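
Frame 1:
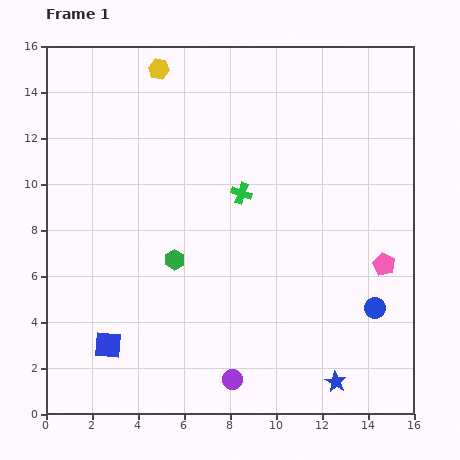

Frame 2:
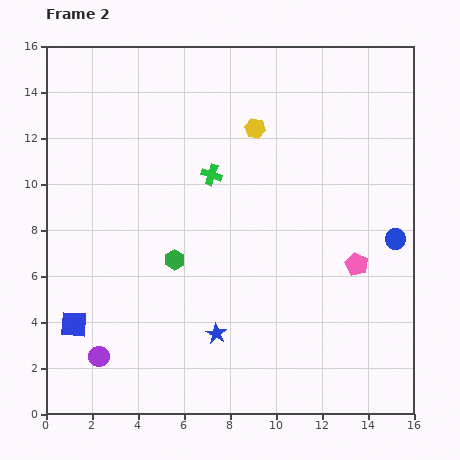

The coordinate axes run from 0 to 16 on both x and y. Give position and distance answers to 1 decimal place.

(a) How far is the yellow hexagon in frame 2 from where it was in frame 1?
4.9

The yellow hexagon moved from (4.9, 15.0) to (9.1, 12.4), a distance of √(4.2² + 2.6²) ≈ 4.9.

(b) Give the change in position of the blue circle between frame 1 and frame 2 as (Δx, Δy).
(0.9, 3.0)

The blue circle was at (14.3, 4.6) in frame 1 and (15.2, 7.6) in frame 2.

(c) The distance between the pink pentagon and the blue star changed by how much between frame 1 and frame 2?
+1.3

Distance in frame 1: 5.5. Distance in frame 2: 6.8.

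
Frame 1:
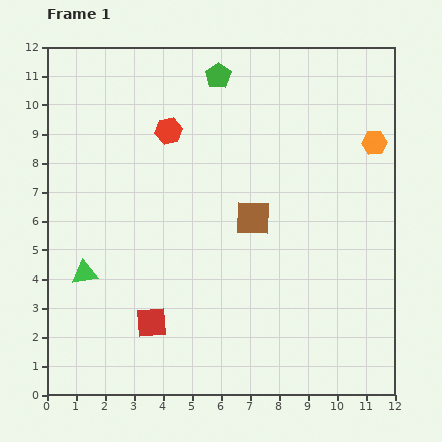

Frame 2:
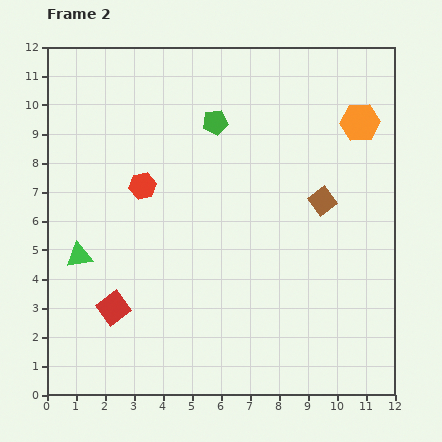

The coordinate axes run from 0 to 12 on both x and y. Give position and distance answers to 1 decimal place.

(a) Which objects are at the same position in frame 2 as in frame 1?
none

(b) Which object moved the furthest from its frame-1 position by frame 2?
the brown square

(moved 2.5; next 2.1)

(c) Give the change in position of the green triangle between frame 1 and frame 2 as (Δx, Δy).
(-0.2, 0.6)

The green triangle was at (1.3, 4.2) in frame 1 and (1.1, 4.8) in frame 2.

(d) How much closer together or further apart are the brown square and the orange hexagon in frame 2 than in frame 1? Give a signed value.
-1.9

Distance in frame 1: 4.9. Distance in frame 2: 3.0.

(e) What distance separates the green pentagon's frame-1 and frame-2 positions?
1.6

The green pentagon moved from (5.9, 11.0) to (5.8, 9.4), a distance of √(0.1² + 1.6²) ≈ 1.6.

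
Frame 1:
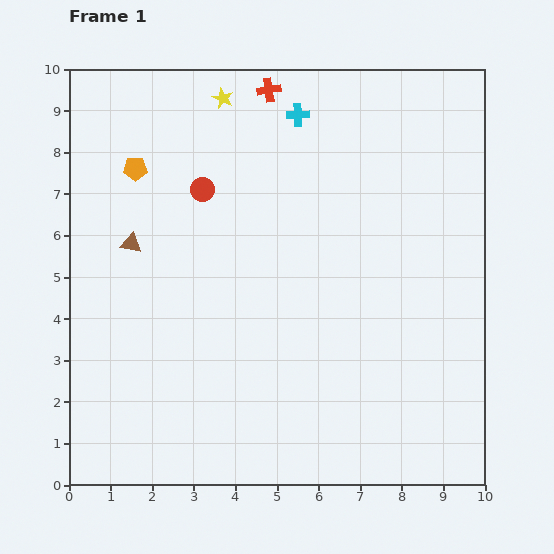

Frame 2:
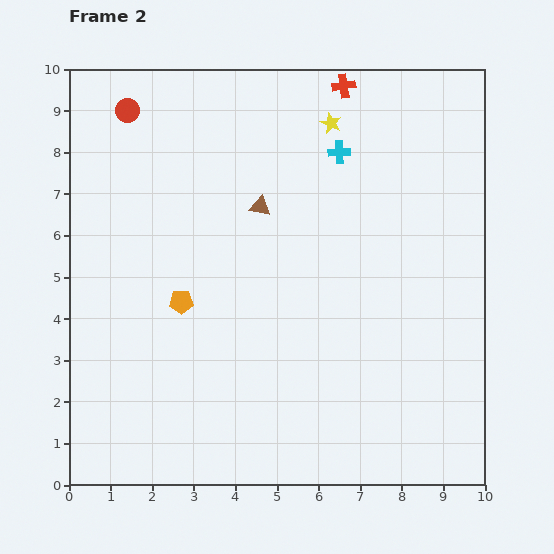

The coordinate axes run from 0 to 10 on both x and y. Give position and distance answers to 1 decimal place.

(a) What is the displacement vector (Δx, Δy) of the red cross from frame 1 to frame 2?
(1.8, 0.1)

The red cross was at (4.8, 9.5) in frame 1 and (6.6, 9.6) in frame 2.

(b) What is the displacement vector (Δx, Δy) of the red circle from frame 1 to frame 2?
(-1.8, 1.9)

The red circle was at (3.2, 7.1) in frame 1 and (1.4, 9.0) in frame 2.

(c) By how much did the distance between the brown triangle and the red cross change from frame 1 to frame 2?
-1.5

Distance in frame 1: 5.0. Distance in frame 2: 3.5.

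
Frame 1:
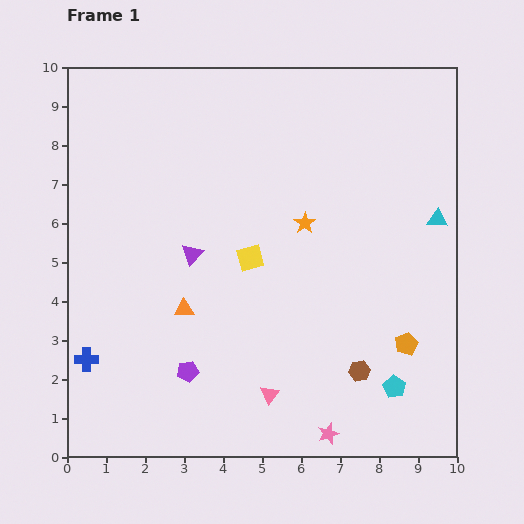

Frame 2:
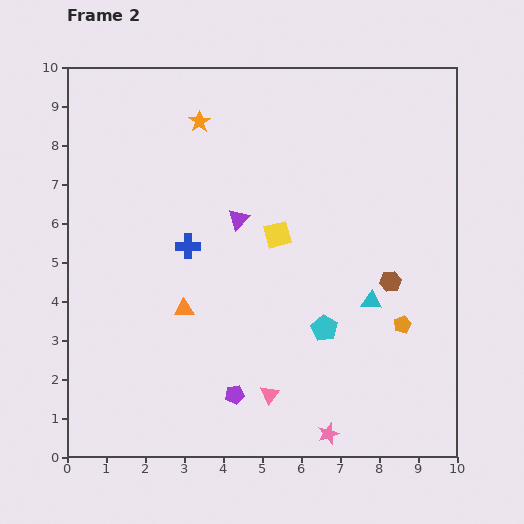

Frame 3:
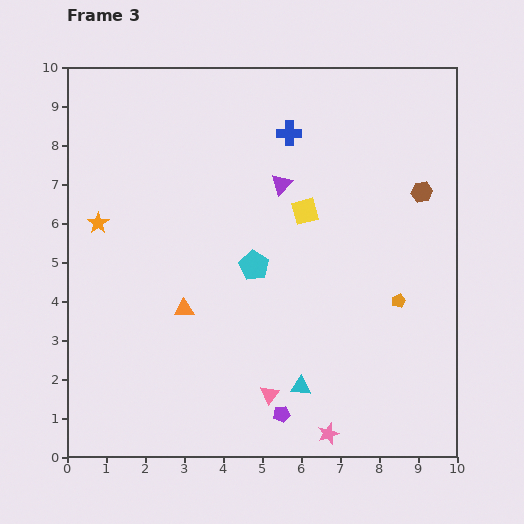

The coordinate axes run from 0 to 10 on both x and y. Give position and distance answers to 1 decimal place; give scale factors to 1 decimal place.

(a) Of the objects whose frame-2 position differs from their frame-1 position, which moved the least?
the orange pentagon

(moved 0.5)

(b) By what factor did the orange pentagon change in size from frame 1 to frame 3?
0.6×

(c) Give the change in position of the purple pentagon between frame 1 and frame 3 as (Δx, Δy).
(2.4, -1.1)

The purple pentagon was at (3.1, 2.2) in frame 1 and (5.5, 1.1) in frame 3.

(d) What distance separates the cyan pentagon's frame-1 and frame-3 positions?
4.8

The cyan pentagon moved from (8.4, 1.8) to (4.8, 4.9), a distance of √(3.6² + 3.1²) ≈ 4.8.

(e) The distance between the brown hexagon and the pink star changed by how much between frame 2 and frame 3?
+2.4

Distance in frame 2: 4.2. Distance in frame 3: 6.6.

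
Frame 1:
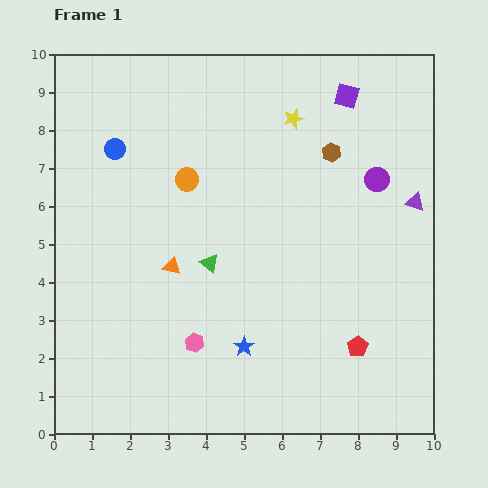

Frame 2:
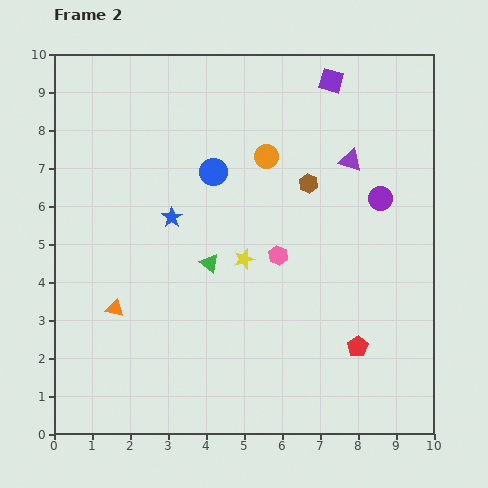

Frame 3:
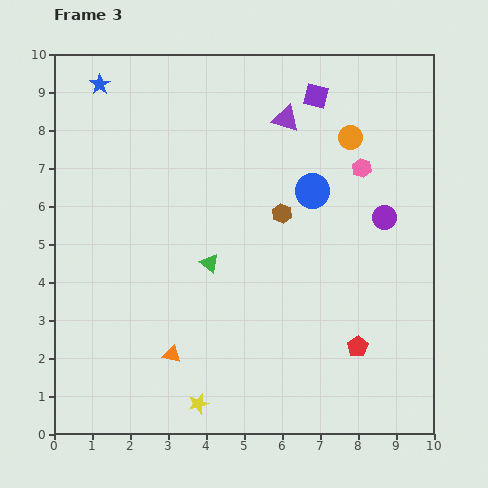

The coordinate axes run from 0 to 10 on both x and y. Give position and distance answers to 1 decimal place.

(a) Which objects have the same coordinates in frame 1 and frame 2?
the red pentagon, the green triangle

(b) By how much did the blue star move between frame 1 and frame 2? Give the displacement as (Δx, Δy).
(-1.9, 3.4)

The blue star was at (5.0, 2.3) in frame 1 and (3.1, 5.7) in frame 2.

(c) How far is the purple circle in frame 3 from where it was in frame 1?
1.0

The purple circle moved from (8.5, 6.7) to (8.7, 5.7), a distance of √(0.2² + 1.0²) ≈ 1.0.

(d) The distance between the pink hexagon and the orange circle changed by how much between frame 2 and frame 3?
-1.7

Distance in frame 2: 2.6. Distance in frame 3: 0.9.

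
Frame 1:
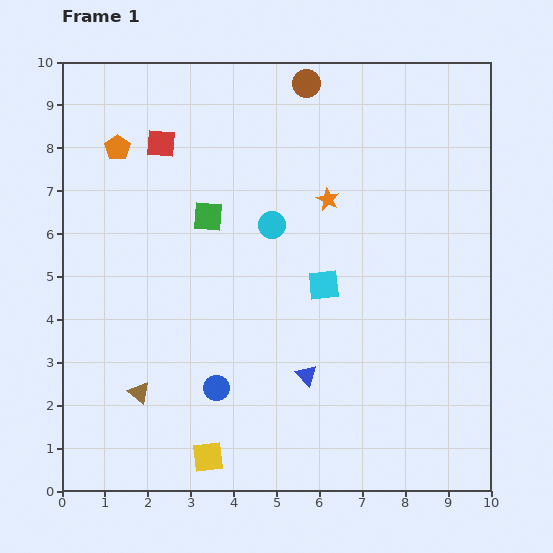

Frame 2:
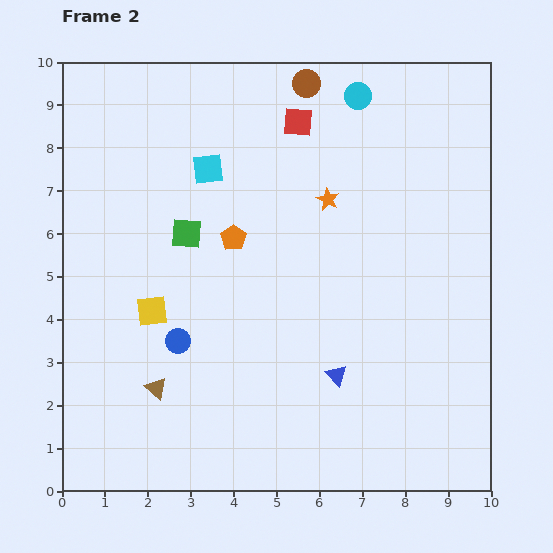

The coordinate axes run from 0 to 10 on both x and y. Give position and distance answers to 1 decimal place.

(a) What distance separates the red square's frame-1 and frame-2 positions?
3.2

The red square moved from (2.3, 8.1) to (5.5, 8.6), a distance of √(3.2² + 0.5²) ≈ 3.2.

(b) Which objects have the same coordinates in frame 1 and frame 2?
the orange star, the brown circle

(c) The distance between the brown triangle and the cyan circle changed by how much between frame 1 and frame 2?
+3.3

Distance in frame 1: 5.0. Distance in frame 2: 8.3.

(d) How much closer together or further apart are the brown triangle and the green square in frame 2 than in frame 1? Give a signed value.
-0.7

Distance in frame 1: 4.4. Distance in frame 2: 3.7.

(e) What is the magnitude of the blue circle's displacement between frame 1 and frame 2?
1.4

The blue circle moved from (3.6, 2.4) to (2.7, 3.5), a distance of √(0.9² + 1.1²) ≈ 1.4.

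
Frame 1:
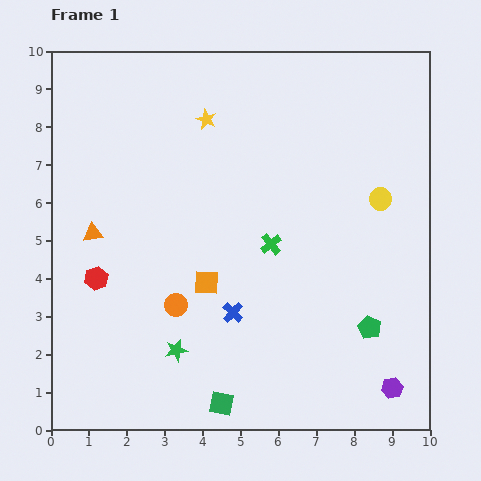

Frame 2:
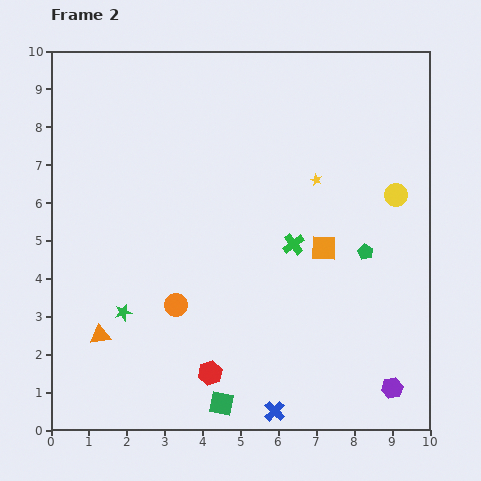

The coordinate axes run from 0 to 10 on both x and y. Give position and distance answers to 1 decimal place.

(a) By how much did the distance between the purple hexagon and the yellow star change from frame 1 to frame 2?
-2.7

Distance in frame 1: 8.6. Distance in frame 2: 5.9.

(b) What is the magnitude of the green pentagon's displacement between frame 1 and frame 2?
2.0

The green pentagon moved from (8.4, 2.7) to (8.3, 4.7), a distance of √(0.1² + 2.0²) ≈ 2.0.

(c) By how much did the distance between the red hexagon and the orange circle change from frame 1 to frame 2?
-0.2

Distance in frame 1: 2.2. Distance in frame 2: 2.0.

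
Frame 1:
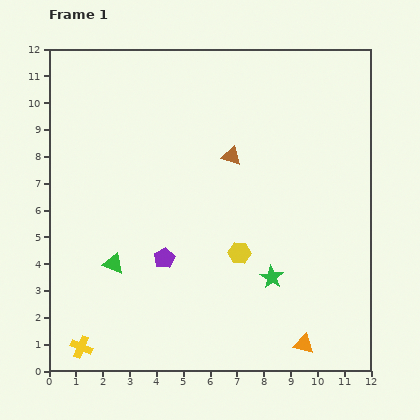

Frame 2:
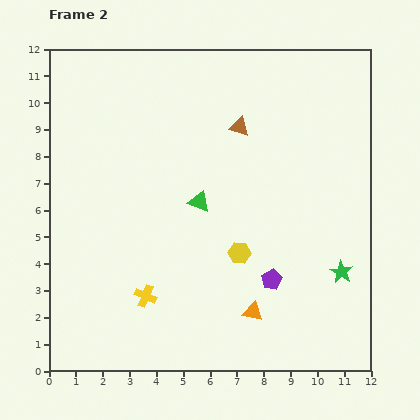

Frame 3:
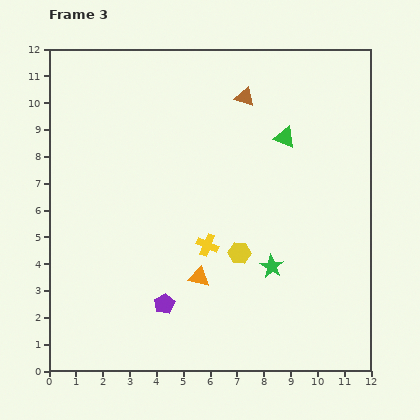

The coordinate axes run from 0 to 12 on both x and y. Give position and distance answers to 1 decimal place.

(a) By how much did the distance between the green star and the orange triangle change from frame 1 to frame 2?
+0.8

Distance in frame 1: 2.8. Distance in frame 2: 3.6.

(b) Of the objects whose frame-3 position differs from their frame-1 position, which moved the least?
the green star

(moved 0.4)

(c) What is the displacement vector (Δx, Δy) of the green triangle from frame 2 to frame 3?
(3.2, 2.4)

The green triangle was at (5.6, 6.3) in frame 2 and (8.8, 8.7) in frame 3.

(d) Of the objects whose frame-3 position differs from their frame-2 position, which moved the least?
the brown triangle

(moved 1.1)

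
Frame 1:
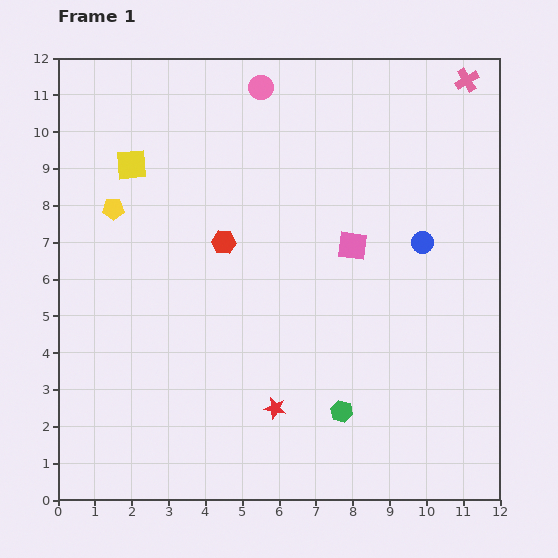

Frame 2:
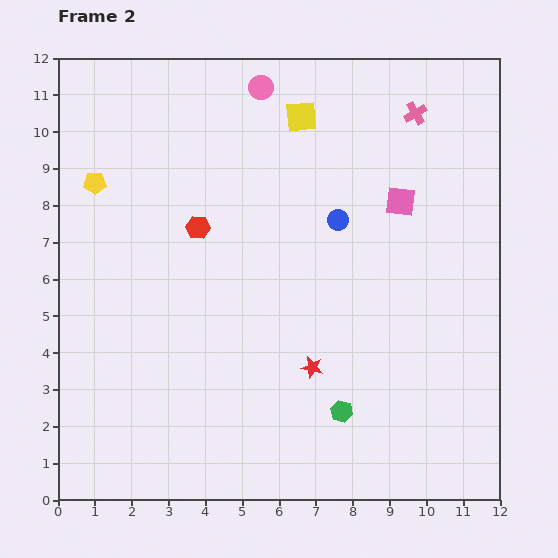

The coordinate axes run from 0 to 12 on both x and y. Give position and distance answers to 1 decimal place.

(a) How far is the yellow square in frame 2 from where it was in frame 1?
4.8

The yellow square moved from (2.0, 9.1) to (6.6, 10.4), a distance of √(4.6² + 1.3²) ≈ 4.8.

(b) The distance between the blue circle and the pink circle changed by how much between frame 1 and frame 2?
-1.9

Distance in frame 1: 6.1. Distance in frame 2: 4.2.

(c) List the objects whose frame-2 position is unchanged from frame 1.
the pink circle, the green hexagon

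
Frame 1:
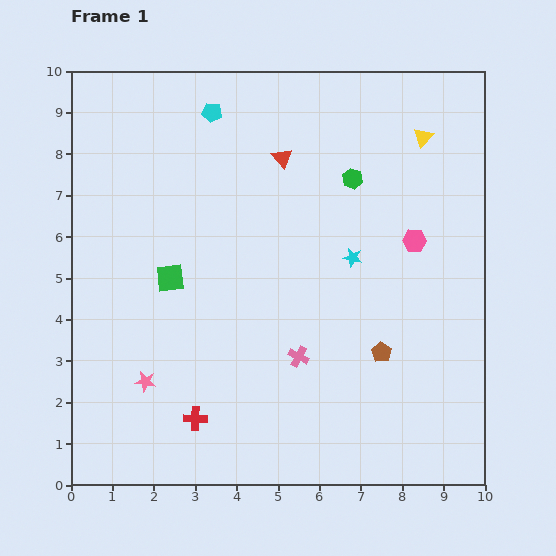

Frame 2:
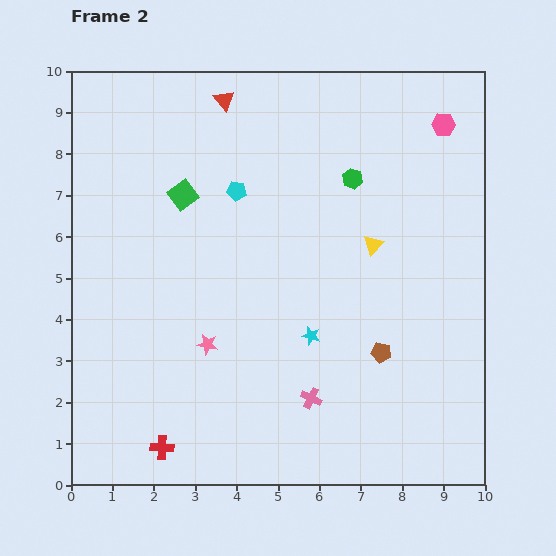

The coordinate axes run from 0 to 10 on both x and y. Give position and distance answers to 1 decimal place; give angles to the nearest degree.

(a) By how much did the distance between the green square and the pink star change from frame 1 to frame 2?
+1.0

Distance in frame 1: 2.6. Distance in frame 2: 3.6.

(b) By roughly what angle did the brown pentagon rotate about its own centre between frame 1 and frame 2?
22° counter-clockwise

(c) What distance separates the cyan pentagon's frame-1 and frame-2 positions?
2.0

The cyan pentagon moved from (3.4, 9.0) to (4.0, 7.1), a distance of √(0.6² + 1.9²) ≈ 2.0.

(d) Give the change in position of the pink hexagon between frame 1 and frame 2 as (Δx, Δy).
(0.7, 2.8)

The pink hexagon was at (8.3, 5.9) in frame 1 and (9.0, 8.7) in frame 2.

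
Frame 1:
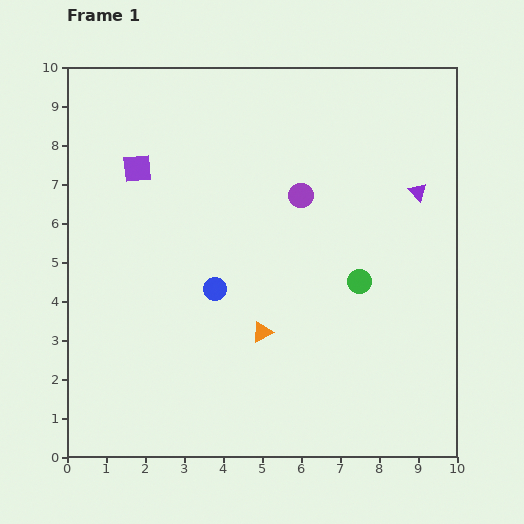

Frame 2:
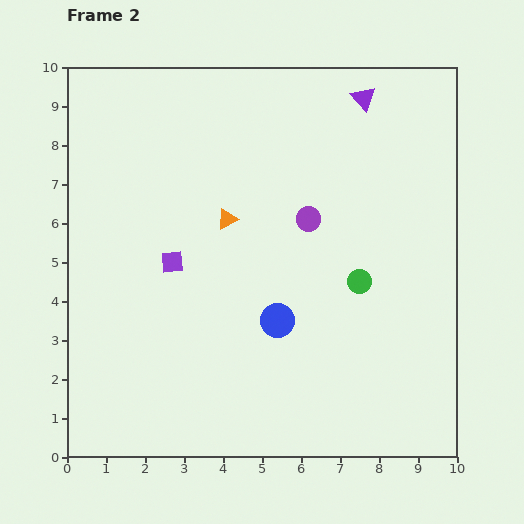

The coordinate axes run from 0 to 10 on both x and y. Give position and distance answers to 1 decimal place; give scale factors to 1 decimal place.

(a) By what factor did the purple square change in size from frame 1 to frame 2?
0.8×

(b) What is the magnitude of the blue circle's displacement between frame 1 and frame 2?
1.8

The blue circle moved from (3.8, 4.3) to (5.4, 3.5), a distance of √(1.6² + 0.8²) ≈ 1.8.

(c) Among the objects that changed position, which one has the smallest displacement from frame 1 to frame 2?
the purple circle

(moved 0.6)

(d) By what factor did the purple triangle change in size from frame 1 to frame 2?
1.3×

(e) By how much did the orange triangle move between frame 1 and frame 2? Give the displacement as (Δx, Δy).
(-0.9, 2.9)

The orange triangle was at (5.0, 3.2) in frame 1 and (4.1, 6.1) in frame 2.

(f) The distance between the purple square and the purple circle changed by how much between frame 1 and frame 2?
-0.6

Distance in frame 1: 4.3. Distance in frame 2: 3.7.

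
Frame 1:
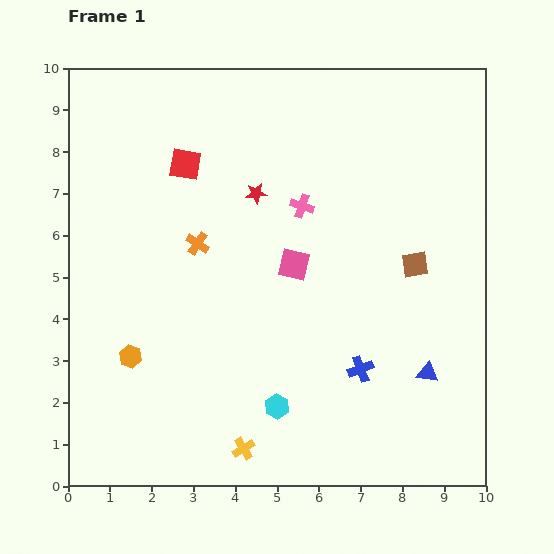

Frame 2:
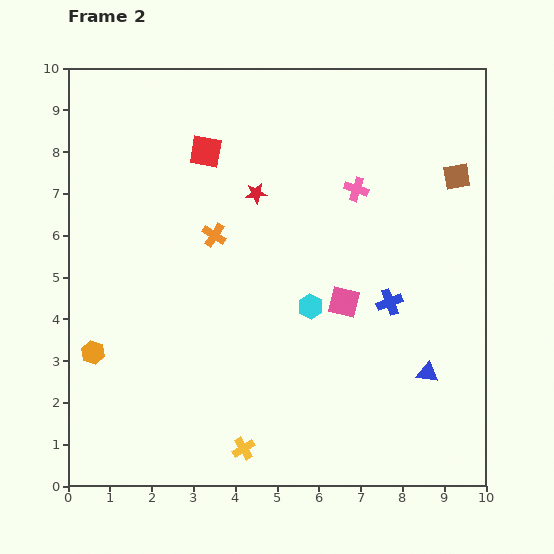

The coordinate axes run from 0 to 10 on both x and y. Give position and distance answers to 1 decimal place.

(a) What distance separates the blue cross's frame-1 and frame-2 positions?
1.7

The blue cross moved from (7.0, 2.8) to (7.7, 4.4), a distance of √(0.7² + 1.6²) ≈ 1.7.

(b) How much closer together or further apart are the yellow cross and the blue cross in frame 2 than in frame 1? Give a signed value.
+1.5

Distance in frame 1: 3.4. Distance in frame 2: 4.9.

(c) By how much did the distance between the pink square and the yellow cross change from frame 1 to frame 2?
-0.4

Distance in frame 1: 4.6. Distance in frame 2: 4.2.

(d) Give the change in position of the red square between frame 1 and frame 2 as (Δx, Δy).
(0.5, 0.3)

The red square was at (2.8, 7.7) in frame 1 and (3.3, 8.0) in frame 2.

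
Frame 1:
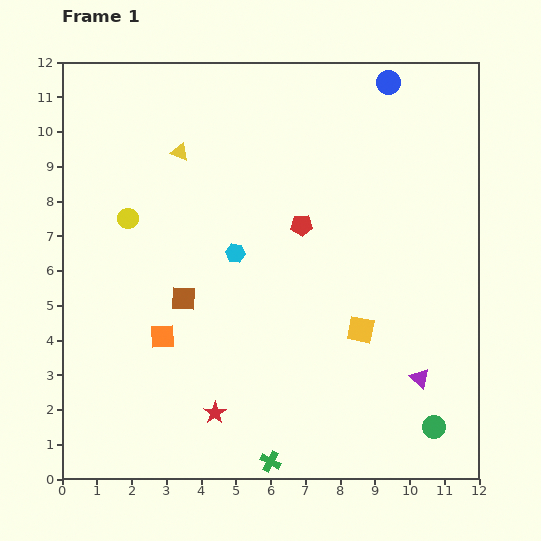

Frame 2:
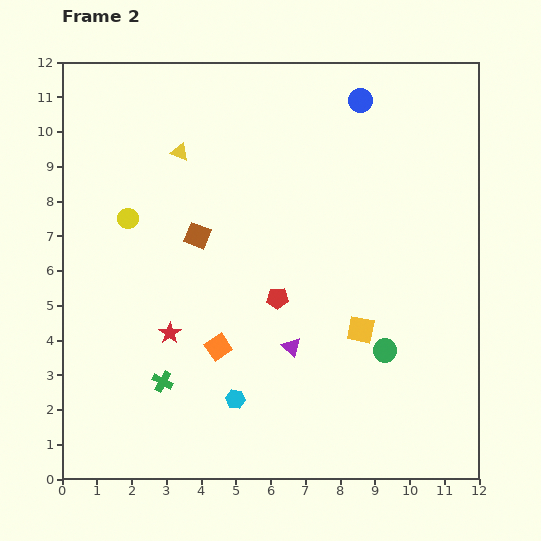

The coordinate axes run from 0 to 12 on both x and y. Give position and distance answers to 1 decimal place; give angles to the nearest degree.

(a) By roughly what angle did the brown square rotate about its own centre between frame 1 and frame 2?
19° clockwise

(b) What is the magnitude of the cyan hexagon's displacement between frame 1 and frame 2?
4.2

The cyan hexagon moved from (5.0, 6.5) to (5.0, 2.3), a distance of √(0.0² + 4.2²) ≈ 4.2.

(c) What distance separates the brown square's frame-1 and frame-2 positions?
1.8

The brown square moved from (3.5, 5.2) to (3.9, 7.0), a distance of √(0.4² + 1.8²) ≈ 1.8.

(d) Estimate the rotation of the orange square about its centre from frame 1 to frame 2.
33° counter-clockwise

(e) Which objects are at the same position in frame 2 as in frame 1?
the yellow circle, the yellow square, the yellow triangle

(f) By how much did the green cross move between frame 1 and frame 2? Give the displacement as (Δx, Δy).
(-3.1, 2.3)

The green cross was at (6.0, 0.5) in frame 1 and (2.9, 2.8) in frame 2.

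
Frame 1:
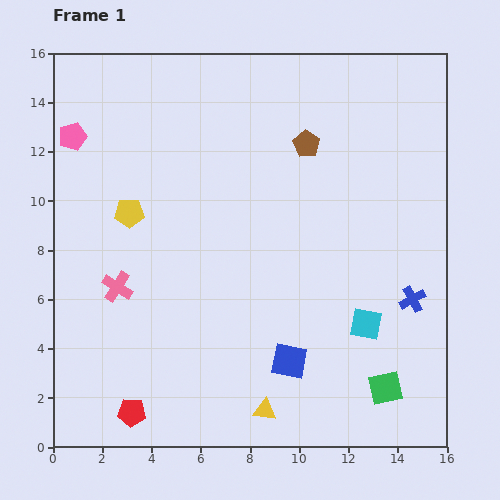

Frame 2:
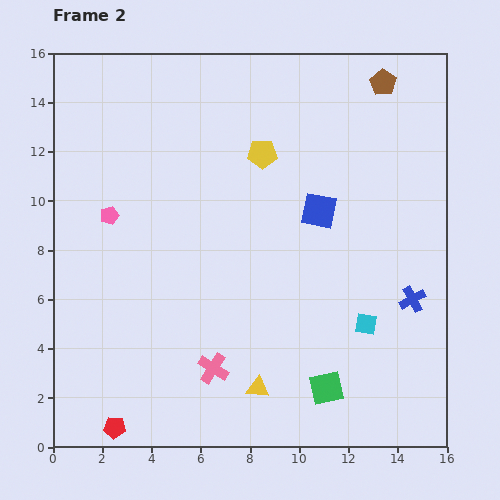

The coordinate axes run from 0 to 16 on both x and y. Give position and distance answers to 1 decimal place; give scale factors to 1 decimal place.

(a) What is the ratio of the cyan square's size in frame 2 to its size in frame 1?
0.7×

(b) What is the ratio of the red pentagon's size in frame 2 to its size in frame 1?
0.8×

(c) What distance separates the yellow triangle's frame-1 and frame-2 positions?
0.9

The yellow triangle moved from (8.6, 1.5) to (8.3, 2.4), a distance of √(0.3² + 0.9²) ≈ 0.9.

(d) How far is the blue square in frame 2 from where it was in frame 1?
6.2

The blue square moved from (9.6, 3.5) to (10.8, 9.6), a distance of √(1.2² + 6.1²) ≈ 6.2.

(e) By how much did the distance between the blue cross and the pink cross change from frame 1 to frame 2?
-3.4

Distance in frame 1: 12.0. Distance in frame 2: 8.6.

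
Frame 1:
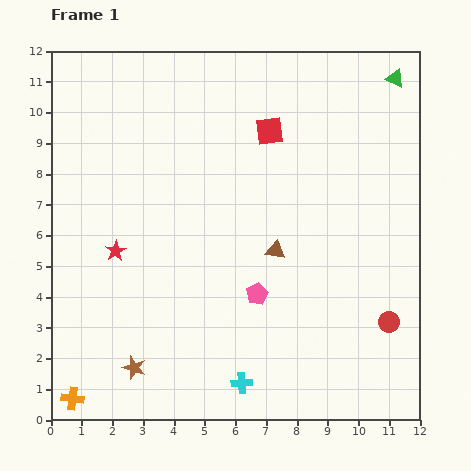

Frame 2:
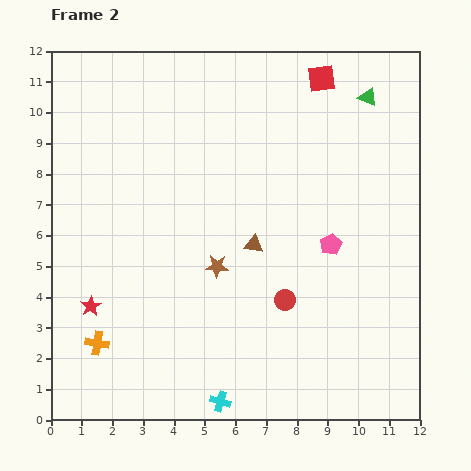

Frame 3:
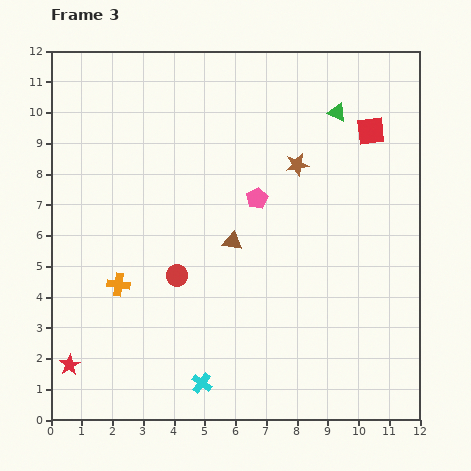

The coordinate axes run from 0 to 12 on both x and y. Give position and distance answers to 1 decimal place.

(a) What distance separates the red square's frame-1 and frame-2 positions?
2.4

The red square moved from (7.1, 9.4) to (8.8, 11.1), a distance of √(1.7² + 1.7²) ≈ 2.4.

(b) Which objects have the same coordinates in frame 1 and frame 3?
none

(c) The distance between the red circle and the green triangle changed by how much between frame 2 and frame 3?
+0.3

Distance in frame 2: 7.1. Distance in frame 3: 7.4.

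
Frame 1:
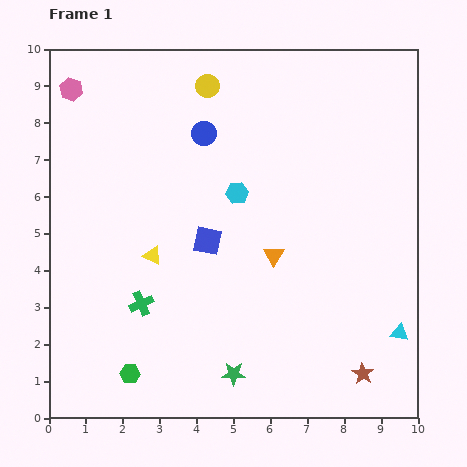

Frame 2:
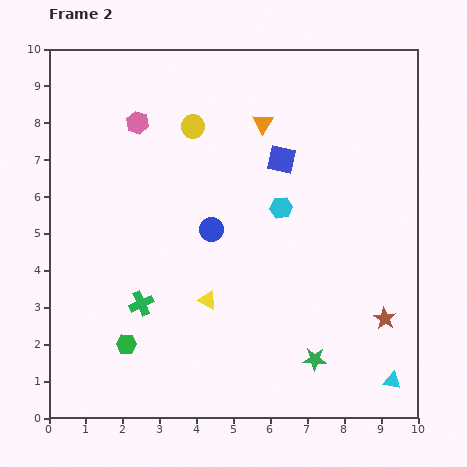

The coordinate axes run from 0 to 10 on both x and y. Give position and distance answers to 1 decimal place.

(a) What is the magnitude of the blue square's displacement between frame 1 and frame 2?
3.0

The blue square moved from (4.3, 4.8) to (6.3, 7.0), a distance of √(2.0² + 2.2²) ≈ 3.0.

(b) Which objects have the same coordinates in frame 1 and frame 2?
the green cross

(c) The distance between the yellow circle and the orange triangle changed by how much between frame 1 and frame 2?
-3.0

Distance in frame 1: 4.9. Distance in frame 2: 1.9.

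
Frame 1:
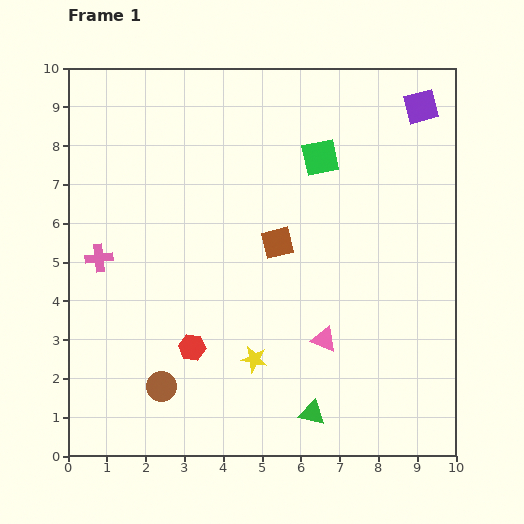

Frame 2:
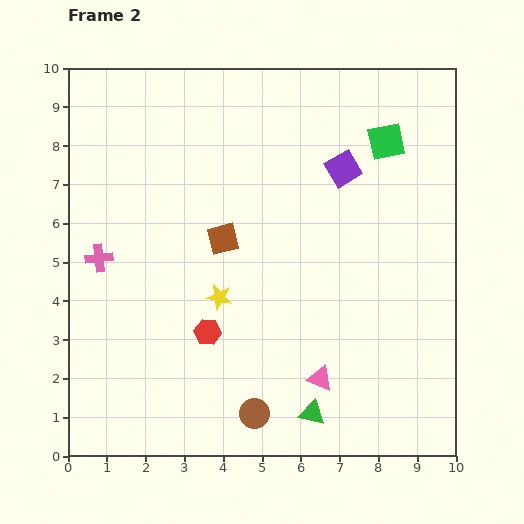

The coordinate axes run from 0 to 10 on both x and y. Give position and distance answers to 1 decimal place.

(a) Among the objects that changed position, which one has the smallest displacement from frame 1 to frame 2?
the red hexagon

(moved 0.6)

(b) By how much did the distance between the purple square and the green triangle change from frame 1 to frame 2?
-2.0

Distance in frame 1: 8.4. Distance in frame 2: 6.4.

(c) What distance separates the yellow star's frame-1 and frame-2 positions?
1.8

The yellow star moved from (4.8, 2.5) to (3.9, 4.1), a distance of √(0.9² + 1.6²) ≈ 1.8.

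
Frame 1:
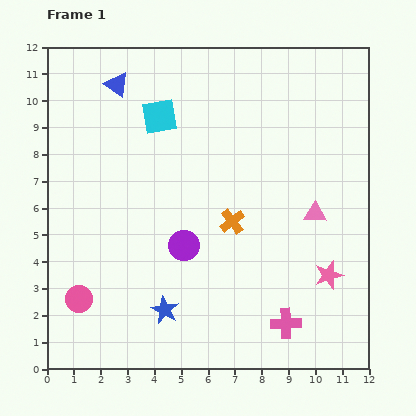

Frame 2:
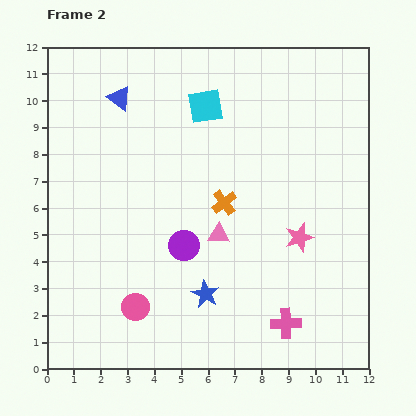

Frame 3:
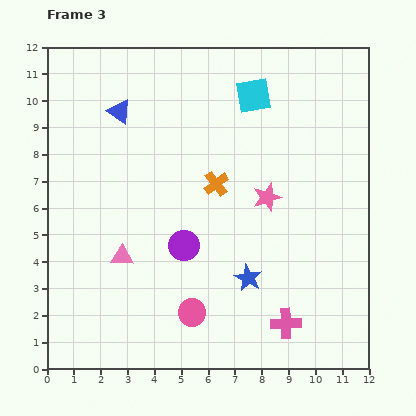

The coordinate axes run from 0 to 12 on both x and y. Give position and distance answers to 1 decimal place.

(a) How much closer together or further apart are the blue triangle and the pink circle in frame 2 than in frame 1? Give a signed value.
-0.3

Distance in frame 1: 8.1. Distance in frame 2: 7.8.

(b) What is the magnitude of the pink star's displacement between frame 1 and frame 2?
1.8

The pink star moved from (10.5, 3.5) to (9.4, 4.9), a distance of √(1.1² + 1.4²) ≈ 1.8.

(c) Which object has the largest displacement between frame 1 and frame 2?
the pink triangle

(moved 3.7; next 2.1)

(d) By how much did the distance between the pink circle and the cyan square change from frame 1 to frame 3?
+1.0

Distance in frame 1: 7.4. Distance in frame 3: 8.4.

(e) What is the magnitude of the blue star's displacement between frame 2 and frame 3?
1.7

The blue star moved from (5.9, 2.8) to (7.5, 3.4), a distance of √(1.6² + 0.6²) ≈ 1.7.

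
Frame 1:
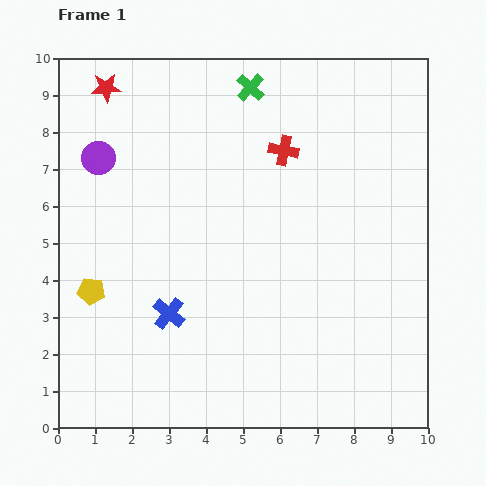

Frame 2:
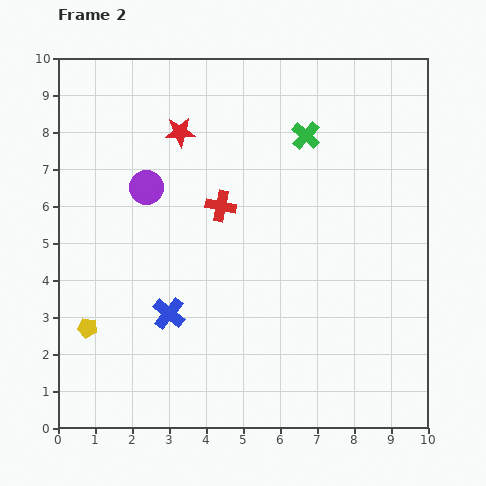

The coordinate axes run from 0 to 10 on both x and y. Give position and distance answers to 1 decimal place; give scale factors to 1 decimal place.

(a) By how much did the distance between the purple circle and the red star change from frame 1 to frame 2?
-0.2

Distance in frame 1: 1.9. Distance in frame 2: 1.7.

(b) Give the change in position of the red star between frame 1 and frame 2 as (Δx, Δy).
(2.0, -1.2)

The red star was at (1.3, 9.2) in frame 1 and (3.3, 8.0) in frame 2.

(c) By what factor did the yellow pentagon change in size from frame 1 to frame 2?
0.7×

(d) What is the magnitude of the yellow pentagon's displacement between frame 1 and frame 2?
1.0

The yellow pentagon moved from (0.9, 3.7) to (0.8, 2.7), a distance of √(0.1² + 1.0²) ≈ 1.0.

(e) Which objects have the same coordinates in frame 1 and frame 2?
the blue cross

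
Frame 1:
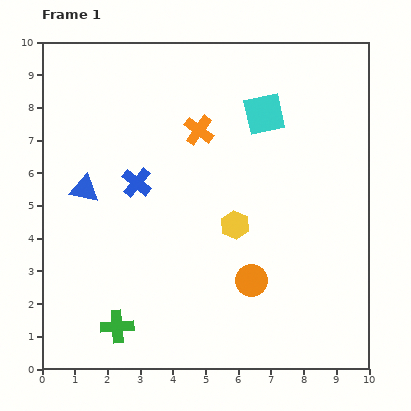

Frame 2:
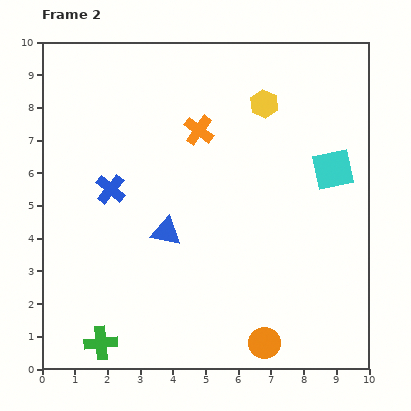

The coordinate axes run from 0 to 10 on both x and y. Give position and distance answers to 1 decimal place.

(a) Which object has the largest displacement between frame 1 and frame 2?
the yellow hexagon

(moved 3.8; next 2.8)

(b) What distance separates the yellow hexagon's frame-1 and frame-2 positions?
3.8

The yellow hexagon moved from (5.9, 4.4) to (6.8, 8.1), a distance of √(0.9² + 3.7²) ≈ 3.8.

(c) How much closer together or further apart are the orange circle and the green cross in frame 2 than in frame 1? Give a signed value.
+0.7

Distance in frame 1: 4.3. Distance in frame 2: 5.0.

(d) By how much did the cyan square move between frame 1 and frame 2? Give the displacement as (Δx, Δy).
(2.1, -1.7)

The cyan square was at (6.8, 7.8) in frame 1 and (8.9, 6.1) in frame 2.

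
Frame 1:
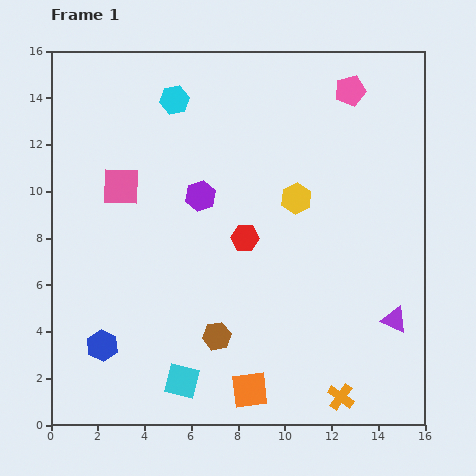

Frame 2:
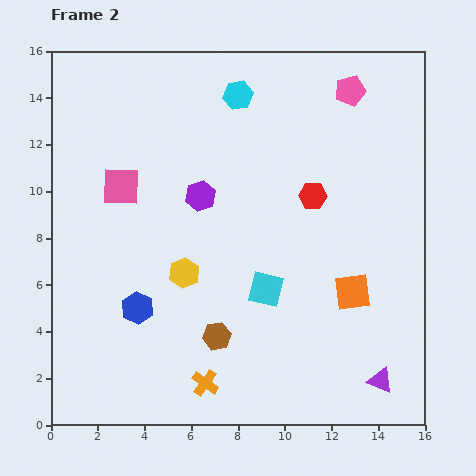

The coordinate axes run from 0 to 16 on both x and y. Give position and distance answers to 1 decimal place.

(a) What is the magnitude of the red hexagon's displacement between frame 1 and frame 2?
3.4

The red hexagon moved from (8.3, 8.0) to (11.2, 9.8), a distance of √(2.9² + 1.8²) ≈ 3.4.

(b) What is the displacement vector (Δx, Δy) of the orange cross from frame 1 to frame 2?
(-5.8, 0.6)

The orange cross was at (12.4, 1.2) in frame 1 and (6.6, 1.8) in frame 2.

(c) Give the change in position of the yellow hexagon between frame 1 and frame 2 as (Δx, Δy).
(-4.8, -3.2)

The yellow hexagon was at (10.5, 9.7) in frame 1 and (5.7, 6.5) in frame 2.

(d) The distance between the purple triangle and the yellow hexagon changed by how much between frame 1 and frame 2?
+2.9

Distance in frame 1: 6.7. Distance in frame 2: 9.6.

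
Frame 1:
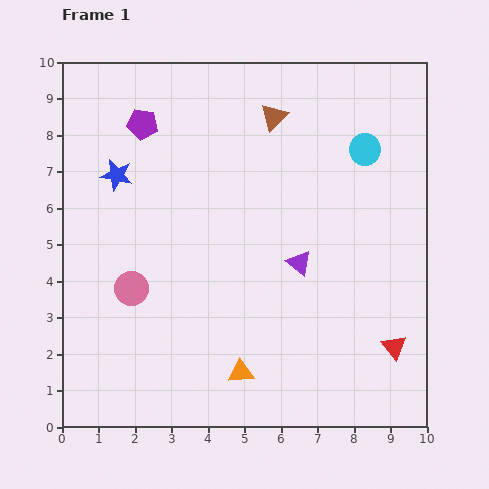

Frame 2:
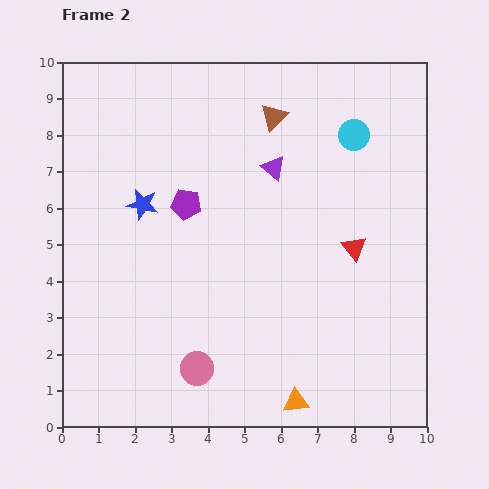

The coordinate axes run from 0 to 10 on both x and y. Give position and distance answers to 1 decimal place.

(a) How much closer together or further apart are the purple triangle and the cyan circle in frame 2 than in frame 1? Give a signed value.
-1.2

Distance in frame 1: 3.6. Distance in frame 2: 2.4.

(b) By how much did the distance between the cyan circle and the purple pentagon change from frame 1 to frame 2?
-1.1

Distance in frame 1: 6.1. Distance in frame 2: 5.0.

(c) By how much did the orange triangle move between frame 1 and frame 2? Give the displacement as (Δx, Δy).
(1.5, -0.8)

The orange triangle was at (4.9, 1.5) in frame 1 and (6.4, 0.7) in frame 2.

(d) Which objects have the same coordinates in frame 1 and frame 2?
the brown triangle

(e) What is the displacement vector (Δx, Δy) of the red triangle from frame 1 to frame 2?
(-1.1, 2.7)

The red triangle was at (9.1, 2.2) in frame 1 and (8.0, 4.9) in frame 2.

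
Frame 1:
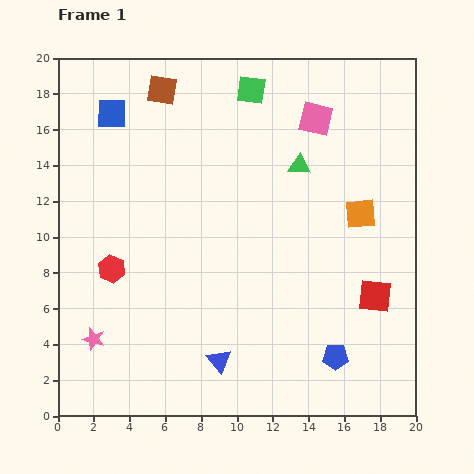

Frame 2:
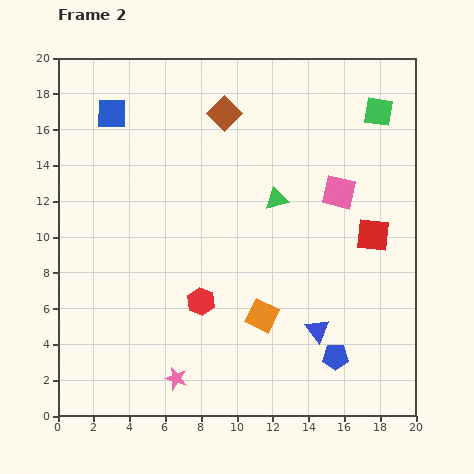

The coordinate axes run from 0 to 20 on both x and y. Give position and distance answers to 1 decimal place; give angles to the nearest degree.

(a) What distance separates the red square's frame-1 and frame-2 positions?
3.4

The red square moved from (17.7, 6.7) to (17.6, 10.1), a distance of √(0.1² + 3.4²) ≈ 3.4.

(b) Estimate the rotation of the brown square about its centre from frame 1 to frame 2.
36° clockwise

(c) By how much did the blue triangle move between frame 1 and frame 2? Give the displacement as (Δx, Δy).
(5.5, 1.7)

The blue triangle was at (9.0, 3.1) in frame 1 and (14.5, 4.8) in frame 2.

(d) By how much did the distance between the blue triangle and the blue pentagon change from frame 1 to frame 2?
-4.7

Distance in frame 1: 6.5. Distance in frame 2: 1.8.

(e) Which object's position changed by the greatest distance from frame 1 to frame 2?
the orange square

(moved 7.9; next 7.2)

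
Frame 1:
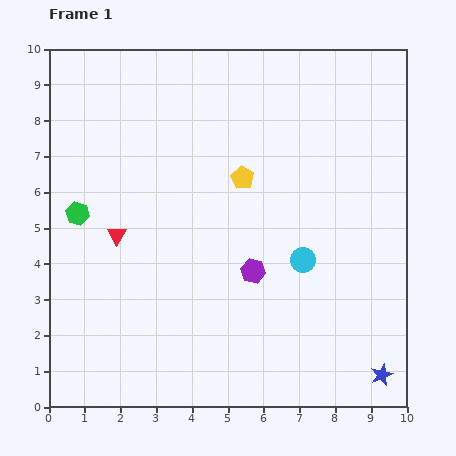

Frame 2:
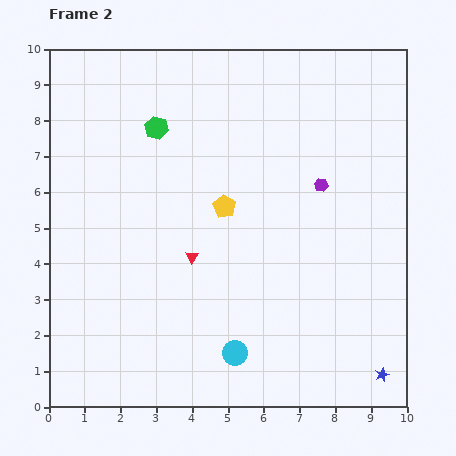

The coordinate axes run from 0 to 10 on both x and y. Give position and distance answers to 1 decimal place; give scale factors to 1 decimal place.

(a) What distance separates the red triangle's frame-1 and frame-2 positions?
2.2

The red triangle moved from (1.9, 4.8) to (4.0, 4.2), a distance of √(2.1² + 0.6²) ≈ 2.2.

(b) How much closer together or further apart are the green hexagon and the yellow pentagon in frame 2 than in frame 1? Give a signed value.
-1.8

Distance in frame 1: 4.7. Distance in frame 2: 2.9.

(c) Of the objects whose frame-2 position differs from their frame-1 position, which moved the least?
the yellow pentagon

(moved 0.9)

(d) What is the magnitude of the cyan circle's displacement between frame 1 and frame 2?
3.2

The cyan circle moved from (7.1, 4.1) to (5.2, 1.5), a distance of √(1.9² + 2.6²) ≈ 3.2.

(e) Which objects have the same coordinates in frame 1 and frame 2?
the blue star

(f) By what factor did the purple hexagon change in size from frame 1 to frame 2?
0.6×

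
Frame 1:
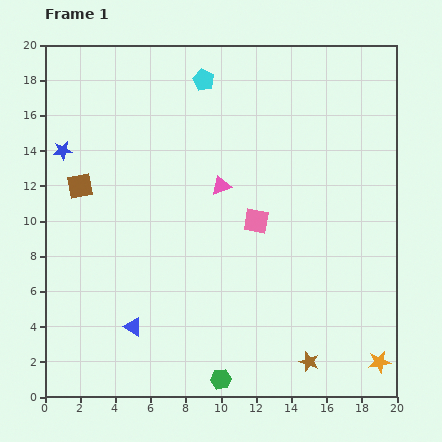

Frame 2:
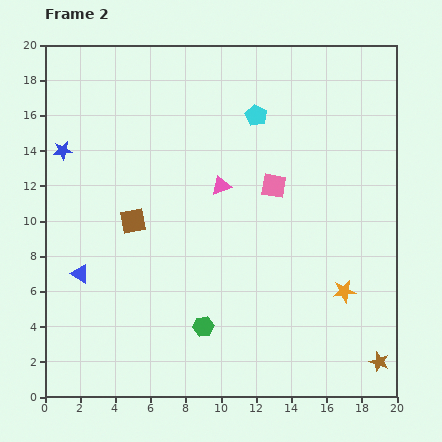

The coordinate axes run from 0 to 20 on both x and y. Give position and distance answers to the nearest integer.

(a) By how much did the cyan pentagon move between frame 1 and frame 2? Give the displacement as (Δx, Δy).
(3, -2)

The cyan pentagon was at (9, 18) in frame 1 and (12, 16) in frame 2.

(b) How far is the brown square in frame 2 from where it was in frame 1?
4

The brown square moved from (2, 12) to (5, 10), a distance of √(3² + 2²) ≈ 4.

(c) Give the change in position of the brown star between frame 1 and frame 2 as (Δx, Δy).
(4, 0)

The brown star was at (15, 2) in frame 1 and (19, 2) in frame 2.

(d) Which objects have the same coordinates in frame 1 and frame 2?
the blue star, the pink triangle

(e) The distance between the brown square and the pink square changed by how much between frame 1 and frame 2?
-2

Distance in frame 1: 10. Distance in frame 2: 8.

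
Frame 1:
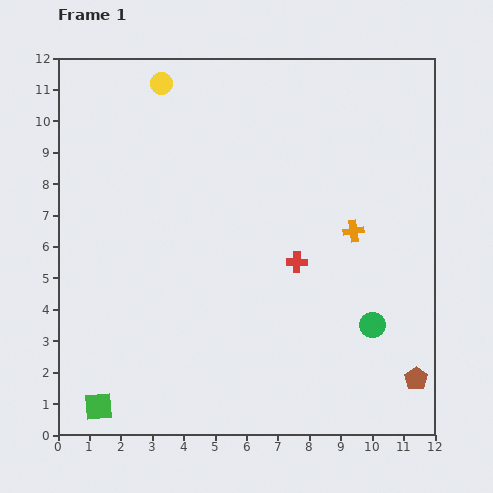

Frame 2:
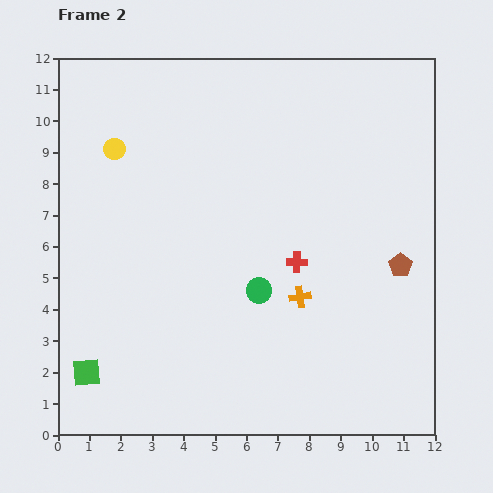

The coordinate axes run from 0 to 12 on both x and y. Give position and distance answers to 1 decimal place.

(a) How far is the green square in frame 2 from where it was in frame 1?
1.2

The green square moved from (1.3, 0.9) to (0.9, 2.0), a distance of √(0.4² + 1.1²) ≈ 1.2.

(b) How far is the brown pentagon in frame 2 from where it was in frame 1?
3.6

The brown pentagon moved from (11.4, 1.8) to (10.9, 5.4), a distance of √(0.5² + 3.6²) ≈ 3.6.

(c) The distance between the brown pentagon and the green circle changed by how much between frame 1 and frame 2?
+2.4

Distance in frame 1: 2.2. Distance in frame 2: 4.6.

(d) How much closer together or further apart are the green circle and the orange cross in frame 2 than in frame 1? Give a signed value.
-1.8

Distance in frame 1: 3.1. Distance in frame 2: 1.3.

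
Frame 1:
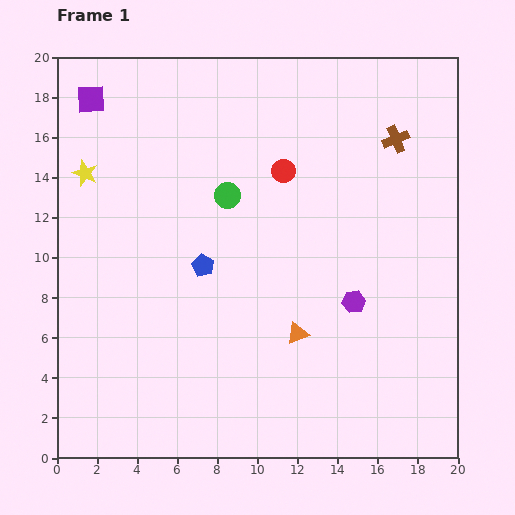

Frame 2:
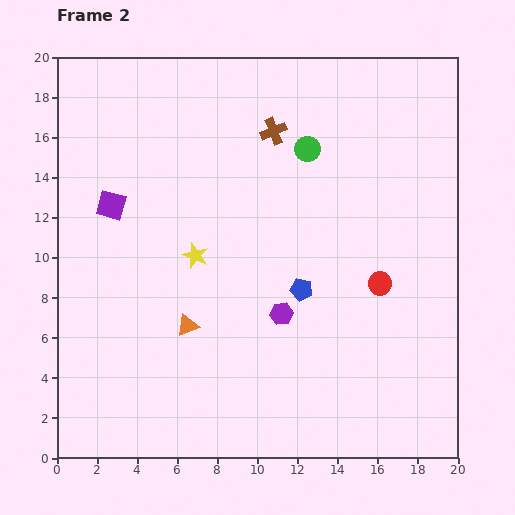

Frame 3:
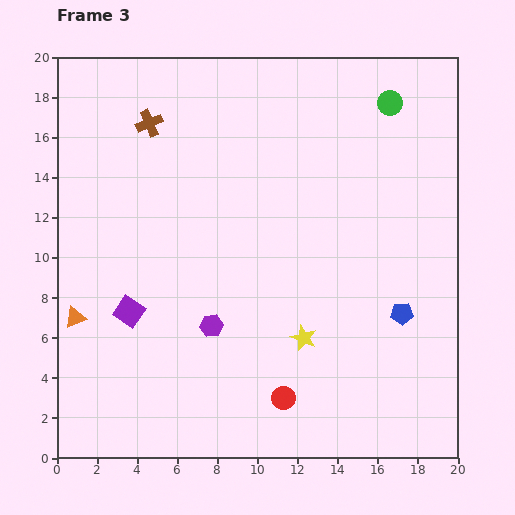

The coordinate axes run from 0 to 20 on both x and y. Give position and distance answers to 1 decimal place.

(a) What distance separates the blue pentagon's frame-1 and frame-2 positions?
5.0

The blue pentagon moved from (7.3, 9.6) to (12.2, 8.4), a distance of √(4.9² + 1.2²) ≈ 5.0.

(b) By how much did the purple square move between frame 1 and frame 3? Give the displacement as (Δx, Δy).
(1.9, -10.6)

The purple square was at (1.7, 17.9) in frame 1 and (3.6, 7.3) in frame 3.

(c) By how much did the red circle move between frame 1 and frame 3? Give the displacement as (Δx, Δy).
(0.0, -11.3)

The red circle was at (11.3, 14.3) in frame 1 and (11.3, 3.0) in frame 3.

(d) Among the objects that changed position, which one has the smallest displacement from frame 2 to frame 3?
the purple hexagon

(moved 3.6)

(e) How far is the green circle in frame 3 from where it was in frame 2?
4.7

The green circle moved from (12.5, 15.4) to (16.6, 17.7), a distance of √(4.1² + 2.3²) ≈ 4.7.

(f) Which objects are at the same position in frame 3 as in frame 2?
none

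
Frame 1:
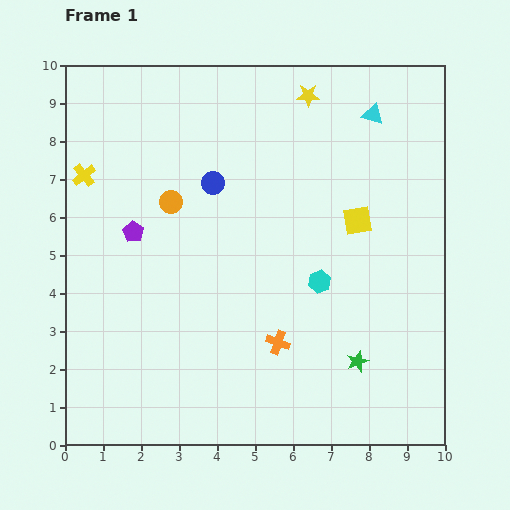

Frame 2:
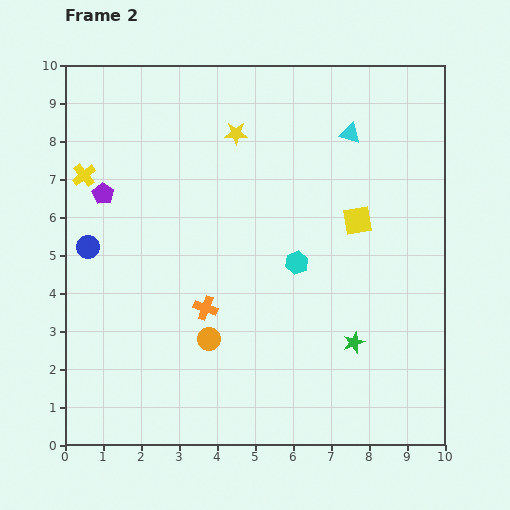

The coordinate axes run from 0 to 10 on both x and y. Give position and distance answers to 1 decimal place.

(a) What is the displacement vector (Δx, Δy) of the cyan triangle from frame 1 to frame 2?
(-0.6, -0.5)

The cyan triangle was at (8.1, 8.7) in frame 1 and (7.5, 8.2) in frame 2.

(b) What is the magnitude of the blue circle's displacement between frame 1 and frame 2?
3.7

The blue circle moved from (3.9, 6.9) to (0.6, 5.2), a distance of √(3.3² + 1.7²) ≈ 3.7.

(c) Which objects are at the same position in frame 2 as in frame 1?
the yellow square, the yellow cross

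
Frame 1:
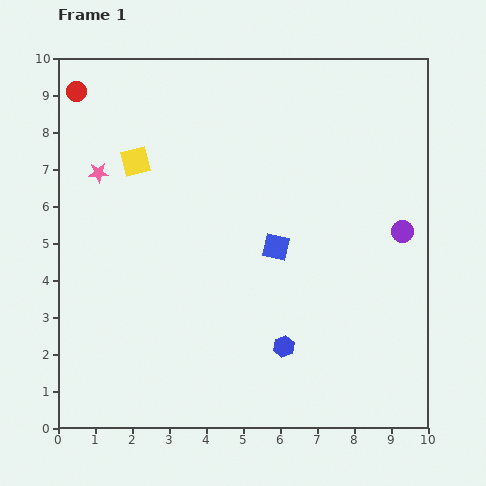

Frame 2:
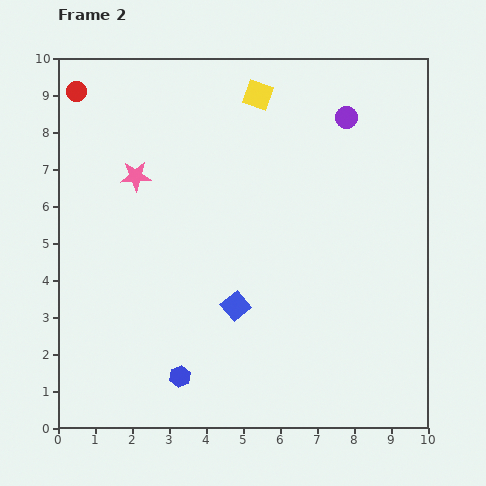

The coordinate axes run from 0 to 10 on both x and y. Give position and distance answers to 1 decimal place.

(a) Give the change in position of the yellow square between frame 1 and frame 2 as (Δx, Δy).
(3.3, 1.8)

The yellow square was at (2.1, 7.2) in frame 1 and (5.4, 9.0) in frame 2.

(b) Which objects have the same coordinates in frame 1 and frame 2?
the red circle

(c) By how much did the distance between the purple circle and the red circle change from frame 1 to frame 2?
-2.3

Distance in frame 1: 9.6. Distance in frame 2: 7.3.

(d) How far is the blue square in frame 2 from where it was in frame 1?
1.9

The blue square moved from (5.9, 4.9) to (4.8, 3.3), a distance of √(1.1² + 1.6²) ≈ 1.9.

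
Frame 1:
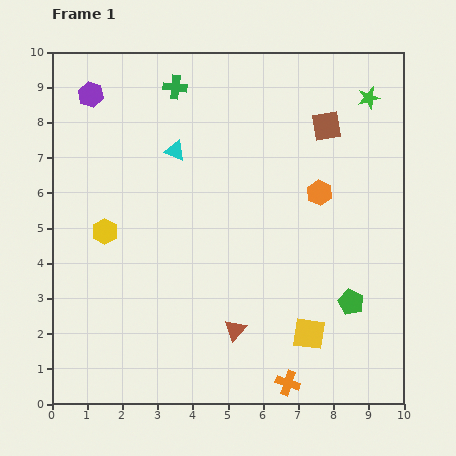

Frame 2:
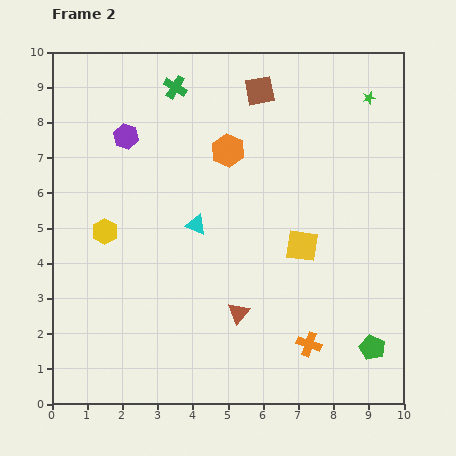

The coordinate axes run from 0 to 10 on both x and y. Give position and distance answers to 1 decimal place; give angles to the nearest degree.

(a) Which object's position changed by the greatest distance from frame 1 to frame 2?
the orange hexagon

(moved 2.9; next 2.5)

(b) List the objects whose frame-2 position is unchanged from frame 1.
the yellow hexagon, the green star, the green cross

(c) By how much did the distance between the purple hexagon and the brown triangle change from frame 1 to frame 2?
-2.0

Distance in frame 1: 7.9. Distance in frame 2: 5.9.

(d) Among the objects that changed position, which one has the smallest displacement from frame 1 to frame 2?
the brown triangle

(moved 0.5)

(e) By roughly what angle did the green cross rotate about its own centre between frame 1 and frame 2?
25° clockwise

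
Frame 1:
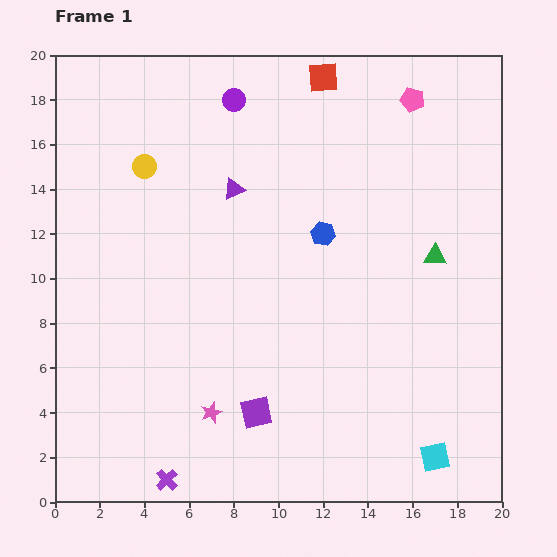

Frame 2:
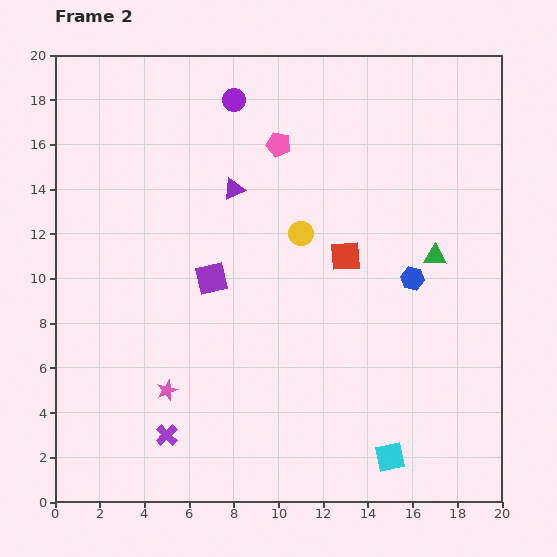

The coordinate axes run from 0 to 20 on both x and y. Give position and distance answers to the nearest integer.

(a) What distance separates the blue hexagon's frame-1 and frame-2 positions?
4

The blue hexagon moved from (12, 12) to (16, 10), a distance of √(4² + 2²) ≈ 4.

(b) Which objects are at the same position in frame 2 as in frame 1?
the green triangle, the purple circle, the purple triangle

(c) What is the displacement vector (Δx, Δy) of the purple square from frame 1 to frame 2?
(-2, 6)

The purple square was at (9, 4) in frame 1 and (7, 10) in frame 2.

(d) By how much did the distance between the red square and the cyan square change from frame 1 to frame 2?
-9

Distance in frame 1: 18. Distance in frame 2: 9.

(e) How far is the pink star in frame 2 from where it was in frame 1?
2

The pink star moved from (7, 4) to (5, 5), a distance of √(2² + 1²) ≈ 2.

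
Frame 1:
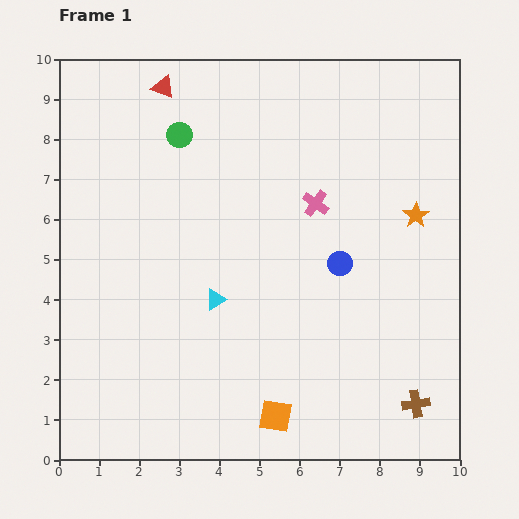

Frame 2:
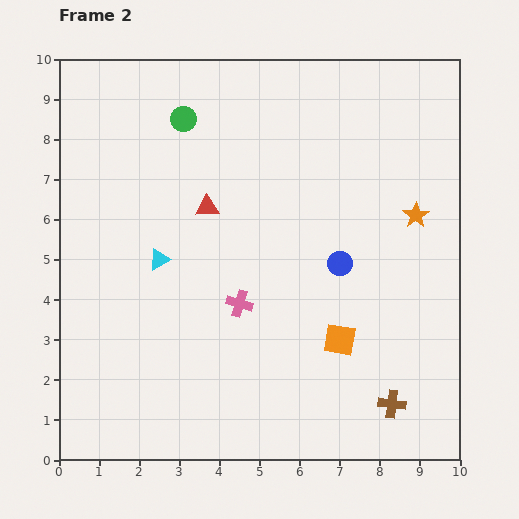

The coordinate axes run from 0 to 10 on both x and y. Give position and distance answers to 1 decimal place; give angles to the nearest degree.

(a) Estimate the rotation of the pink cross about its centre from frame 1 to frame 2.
19° counter-clockwise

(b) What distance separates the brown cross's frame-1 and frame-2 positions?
0.6

The brown cross moved from (8.9, 1.4) to (8.3, 1.4), a distance of √(0.6² + 0.0²) ≈ 0.6.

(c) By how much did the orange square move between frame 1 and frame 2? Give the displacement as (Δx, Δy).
(1.6, 1.9)

The orange square was at (5.4, 1.1) in frame 1 and (7.0, 3.0) in frame 2.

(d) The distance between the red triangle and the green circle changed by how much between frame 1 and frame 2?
+1.0

Distance in frame 1: 1.3. Distance in frame 2: 2.3.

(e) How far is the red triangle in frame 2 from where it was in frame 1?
3.2

The red triangle moved from (2.6, 9.3) to (3.7, 6.3), a distance of √(1.1² + 3.0²) ≈ 3.2.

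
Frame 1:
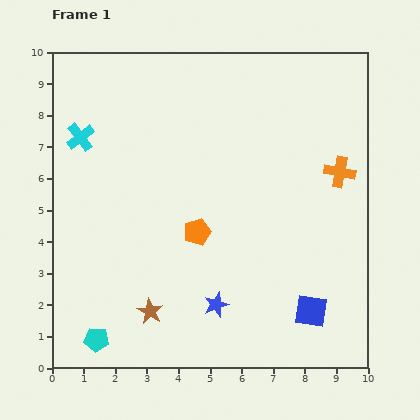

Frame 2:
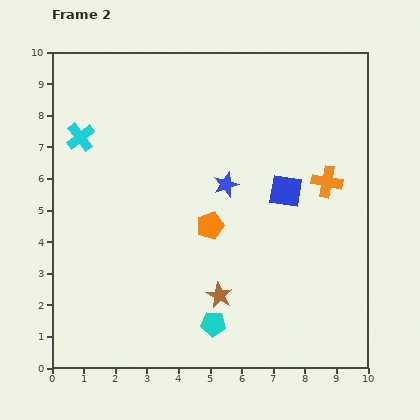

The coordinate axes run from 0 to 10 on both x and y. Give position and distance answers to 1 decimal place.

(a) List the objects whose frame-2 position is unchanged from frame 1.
the cyan cross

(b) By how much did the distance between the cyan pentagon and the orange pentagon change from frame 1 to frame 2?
-1.6

Distance in frame 1: 4.7. Distance in frame 2: 3.1.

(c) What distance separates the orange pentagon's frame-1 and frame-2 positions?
0.4

The orange pentagon moved from (4.6, 4.3) to (5.0, 4.5), a distance of √(0.4² + 0.2²) ≈ 0.4.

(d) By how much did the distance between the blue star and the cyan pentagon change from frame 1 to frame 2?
+0.4

Distance in frame 1: 4.0. Distance in frame 2: 4.4.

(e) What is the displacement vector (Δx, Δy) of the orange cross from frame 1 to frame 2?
(-0.4, -0.3)

The orange cross was at (9.1, 6.2) in frame 1 and (8.7, 5.9) in frame 2.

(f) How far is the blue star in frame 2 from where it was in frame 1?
3.8

The blue star moved from (5.2, 2.0) to (5.5, 5.8), a distance of √(0.3² + 3.8²) ≈ 3.8.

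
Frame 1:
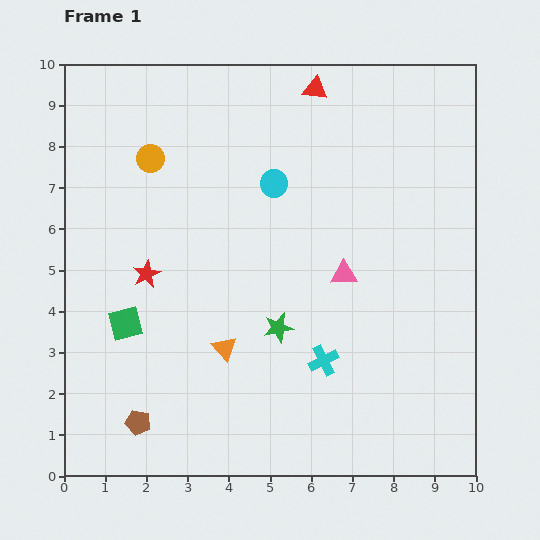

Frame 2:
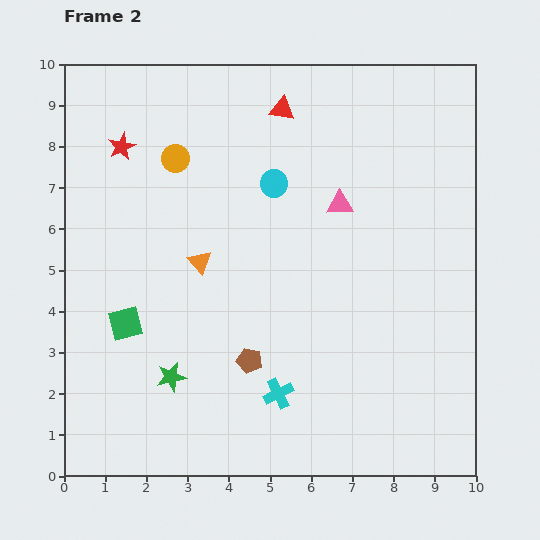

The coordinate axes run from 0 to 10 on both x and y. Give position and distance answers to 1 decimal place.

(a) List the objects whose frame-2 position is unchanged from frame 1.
the cyan circle, the green square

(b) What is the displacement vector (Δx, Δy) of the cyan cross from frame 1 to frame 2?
(-1.1, -0.8)

The cyan cross was at (6.3, 2.8) in frame 1 and (5.2, 2.0) in frame 2.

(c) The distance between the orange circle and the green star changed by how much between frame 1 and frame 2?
+0.2

Distance in frame 1: 5.1. Distance in frame 2: 5.3.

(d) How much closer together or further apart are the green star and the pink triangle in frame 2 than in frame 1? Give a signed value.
+3.8

Distance in frame 1: 2.1. Distance in frame 2: 5.9.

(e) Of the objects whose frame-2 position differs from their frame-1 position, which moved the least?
the orange circle

(moved 0.6)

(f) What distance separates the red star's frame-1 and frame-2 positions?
3.2

The red star moved from (2.0, 4.9) to (1.4, 8.0), a distance of √(0.6² + 3.1²) ≈ 3.2.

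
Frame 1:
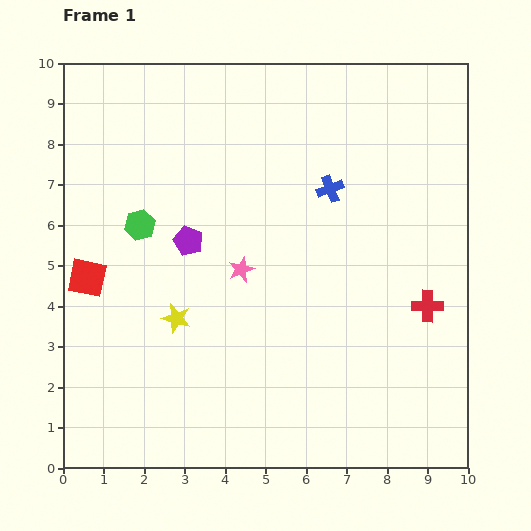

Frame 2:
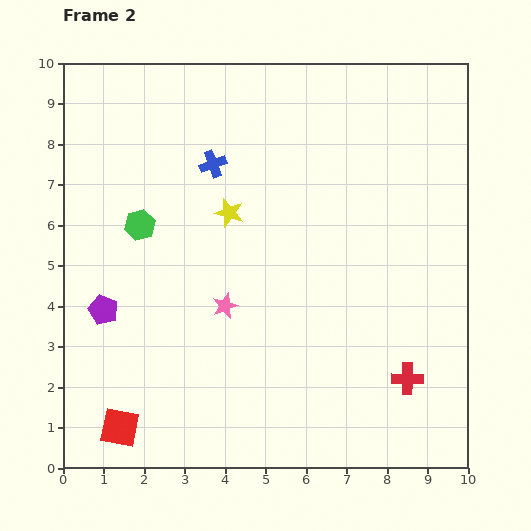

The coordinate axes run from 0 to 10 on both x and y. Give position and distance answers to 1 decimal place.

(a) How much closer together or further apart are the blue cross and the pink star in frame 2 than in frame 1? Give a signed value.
+0.5

Distance in frame 1: 3.0. Distance in frame 2: 3.5.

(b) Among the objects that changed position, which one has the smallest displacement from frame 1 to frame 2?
the pink star

(moved 1.0)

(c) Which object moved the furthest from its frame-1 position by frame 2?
the red square

(moved 3.8; next 3.0)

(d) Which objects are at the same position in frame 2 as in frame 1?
the green hexagon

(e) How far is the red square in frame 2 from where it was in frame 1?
3.8

The red square moved from (0.6, 4.7) to (1.4, 1.0), a distance of √(0.8² + 3.7²) ≈ 3.8.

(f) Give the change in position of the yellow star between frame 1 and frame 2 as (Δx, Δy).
(1.3, 2.6)

The yellow star was at (2.8, 3.7) in frame 1 and (4.1, 6.3) in frame 2.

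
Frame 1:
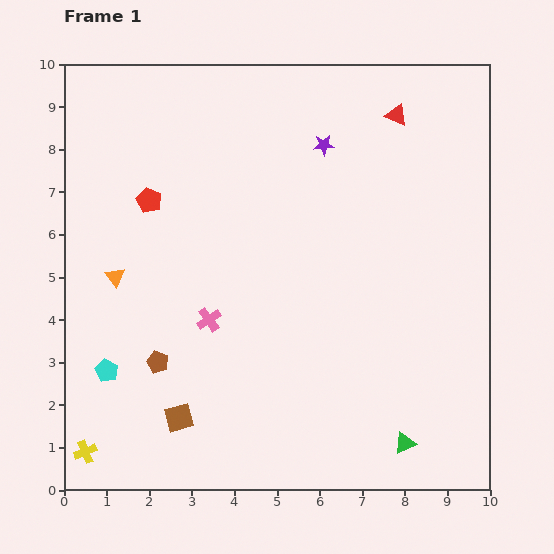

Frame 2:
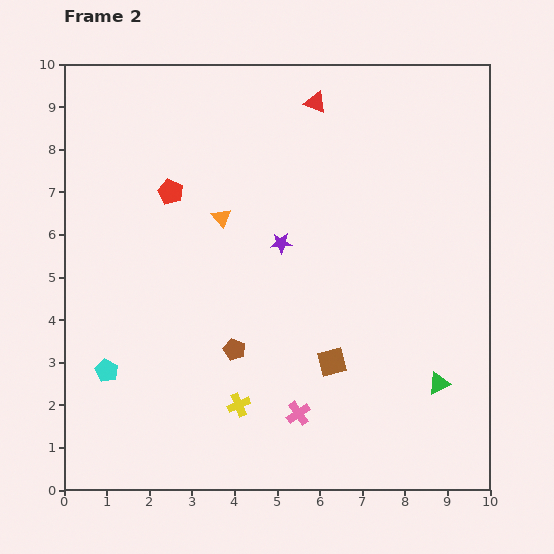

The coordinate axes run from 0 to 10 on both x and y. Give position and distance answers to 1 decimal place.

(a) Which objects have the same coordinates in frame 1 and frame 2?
the cyan pentagon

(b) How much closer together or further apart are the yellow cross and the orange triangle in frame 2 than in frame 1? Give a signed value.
+0.2

Distance in frame 1: 4.2. Distance in frame 2: 4.4.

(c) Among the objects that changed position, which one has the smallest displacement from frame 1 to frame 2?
the red pentagon

(moved 0.5)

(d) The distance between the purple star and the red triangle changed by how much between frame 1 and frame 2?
+1.6

Distance in frame 1: 1.8. Distance in frame 2: 3.4.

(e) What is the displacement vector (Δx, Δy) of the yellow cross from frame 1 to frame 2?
(3.6, 1.1)

The yellow cross was at (0.5, 0.9) in frame 1 and (4.1, 2.0) in frame 2.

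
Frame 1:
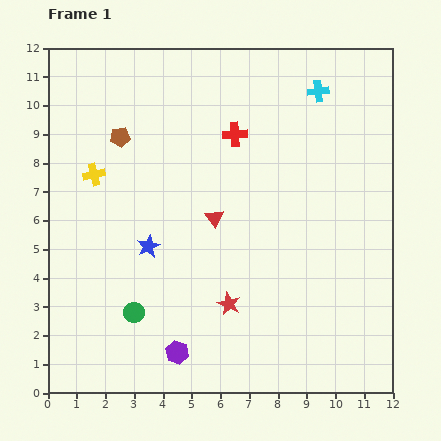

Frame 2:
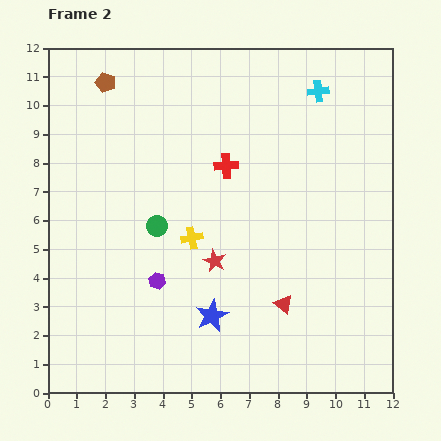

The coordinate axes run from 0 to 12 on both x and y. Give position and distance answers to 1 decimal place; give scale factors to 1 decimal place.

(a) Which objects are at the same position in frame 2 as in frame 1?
the cyan cross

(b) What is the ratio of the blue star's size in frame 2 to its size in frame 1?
1.4×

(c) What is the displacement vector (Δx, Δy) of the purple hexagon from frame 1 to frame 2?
(-0.7, 2.5)

The purple hexagon was at (4.5, 1.4) in frame 1 and (3.8, 3.9) in frame 2.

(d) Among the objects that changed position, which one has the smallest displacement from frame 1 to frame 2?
the red cross

(moved 1.1)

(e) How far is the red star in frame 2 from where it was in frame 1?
1.6

The red star moved from (6.3, 3.1) to (5.8, 4.6), a distance of √(0.5² + 1.5²) ≈ 1.6.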